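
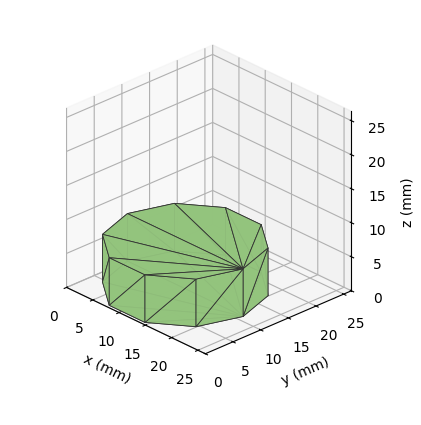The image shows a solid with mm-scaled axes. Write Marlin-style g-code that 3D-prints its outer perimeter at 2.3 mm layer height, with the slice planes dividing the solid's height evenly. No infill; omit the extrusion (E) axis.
Reading the render: the shape is a regular 10-sided prism (a cylinder approximated with 10 flat sides), circumscribed radius ≈ 11 mm, height ≈ 7 mm (dimensions read to the nearest mm from the axis ticks). For the g-code, the solid's height is divided into equal slices at the stated Δz and each level perimeter traced with G1 moves after a G0 lift.

; perimeter-only toolpath
G21 ; units = mm
G90 ; absolute positioning
G28 ; home
; layer 1
G0 Z2.3
G0 X22.0 Y11.0
G1 X19.9 Y17.5
G1 X14.4 Y21.5
G1 X7.6 Y21.5
G1 X2.1 Y17.5
G1 X0.0 Y11.0
G1 X2.1 Y4.5
G1 X7.6 Y0.5
G1 X14.4 Y0.5
G1 X19.9 Y4.5
G1 X22.0 Y11.0
; layer 2
G0 Z4.7
G0 X22.0 Y11.0
G1 X19.9 Y17.5
G1 X14.4 Y21.5
G1 X7.6 Y21.5
G1 X2.1 Y17.5
G1 X0.0 Y11.0
G1 X2.1 Y4.5
G1 X7.6 Y0.5
G1 X14.4 Y0.5
G1 X19.9 Y4.5
G1 X22.0 Y11.0
; layer 3
G0 Z7.0
G0 X22.0 Y11.0
G1 X19.9 Y17.5
G1 X14.4 Y21.5
G1 X7.6 Y21.5
G1 X2.1 Y17.5
G1 X0.0 Y11.0
G1 X2.1 Y4.5
G1 X7.6 Y0.5
G1 X14.4 Y0.5
G1 X19.9 Y4.5
G1 X22.0 Y11.0
M2 ; end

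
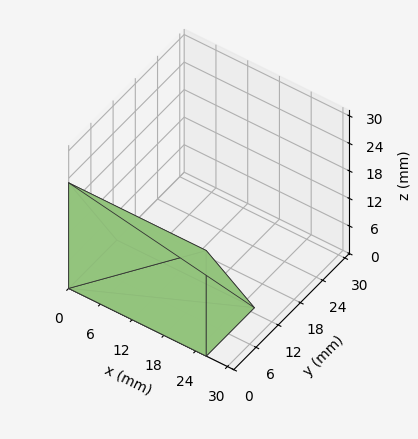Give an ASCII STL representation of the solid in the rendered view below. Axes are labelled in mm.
Reading the render: the shape is a wedge (ramp): 26 × 13 mm base, rising to 23 mm along the y=0 edge and sloping linearly to z=0 at y=13 (dimensions read to the nearest mm from the axis ticks). For the STL, each face is triangulated and given an outward normal.

solid part
  facet normal 0.0000 0.0000 -1.0000
    outer loop
      vertex 26.000 13.000 0.000
      vertex 26.000 0.000 0.000
      vertex 0.000 0.000 0.000
    endloop
  endfacet
  facet normal 0.0000 0.0000 -1.0000
    outer loop
      vertex 0.000 13.000 0.000
      vertex 26.000 13.000 0.000
      vertex 0.000 0.000 0.000
    endloop
  endfacet
  facet normal 0.0000 -1.0000 0.0000
    outer loop
      vertex 0.000 0.000 0.000
      vertex 26.000 0.000 0.000
      vertex 26.000 0.000 23.000
    endloop
  endfacet
  facet normal 0.0000 -1.0000 0.0000
    outer loop
      vertex 0.000 0.000 0.000
      vertex 26.000 0.000 23.000
      vertex 0.000 0.000 23.000
    endloop
  endfacet
  facet normal 0.0000 0.8706 0.4921
    outer loop
      vertex 0.000 0.000 23.000
      vertex 26.000 0.000 23.000
      vertex 26.000 13.000 0.000
    endloop
  endfacet
  facet normal 0.0000 0.8706 0.4921
    outer loop
      vertex 0.000 0.000 23.000
      vertex 26.000 13.000 0.000
      vertex 0.000 13.000 0.000
    endloop
  endfacet
  facet normal -1.0000 0.0000 0.0000
    outer loop
      vertex 0.000 0.000 23.000
      vertex 0.000 13.000 0.000
      vertex 0.000 0.000 0.000
    endloop
  endfacet
  facet normal 1.0000 0.0000 0.0000
    outer loop
      vertex 26.000 0.000 0.000
      vertex 26.000 13.000 0.000
      vertex 26.000 0.000 23.000
    endloop
  endfacet
endsolid part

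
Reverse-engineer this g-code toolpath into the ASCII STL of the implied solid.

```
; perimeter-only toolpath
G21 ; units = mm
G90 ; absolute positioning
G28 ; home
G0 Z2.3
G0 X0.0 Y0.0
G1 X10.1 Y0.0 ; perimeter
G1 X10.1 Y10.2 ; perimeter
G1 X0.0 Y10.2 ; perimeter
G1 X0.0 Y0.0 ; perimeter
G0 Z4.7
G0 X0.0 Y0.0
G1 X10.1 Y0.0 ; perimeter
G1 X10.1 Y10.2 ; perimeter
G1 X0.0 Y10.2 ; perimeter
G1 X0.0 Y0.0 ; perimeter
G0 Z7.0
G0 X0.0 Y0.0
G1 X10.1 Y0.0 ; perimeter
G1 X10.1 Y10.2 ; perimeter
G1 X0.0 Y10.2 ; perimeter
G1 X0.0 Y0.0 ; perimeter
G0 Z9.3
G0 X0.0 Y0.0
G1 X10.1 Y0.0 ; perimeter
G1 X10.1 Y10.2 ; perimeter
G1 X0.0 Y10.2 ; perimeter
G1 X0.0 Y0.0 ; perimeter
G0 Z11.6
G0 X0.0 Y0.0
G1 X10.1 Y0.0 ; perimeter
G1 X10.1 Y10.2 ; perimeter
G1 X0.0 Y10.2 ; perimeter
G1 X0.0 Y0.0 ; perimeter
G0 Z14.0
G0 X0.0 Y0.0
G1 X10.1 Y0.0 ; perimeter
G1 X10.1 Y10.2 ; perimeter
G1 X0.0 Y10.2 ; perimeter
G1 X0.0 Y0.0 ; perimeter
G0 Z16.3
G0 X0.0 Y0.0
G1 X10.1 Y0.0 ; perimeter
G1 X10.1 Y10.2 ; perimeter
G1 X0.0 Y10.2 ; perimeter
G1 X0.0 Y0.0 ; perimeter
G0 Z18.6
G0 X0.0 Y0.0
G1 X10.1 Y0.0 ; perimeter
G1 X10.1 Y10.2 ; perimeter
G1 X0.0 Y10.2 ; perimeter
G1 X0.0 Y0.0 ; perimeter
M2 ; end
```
solid part
  facet normal 0.0000 0.0000 -1.0000
    outer loop
      vertex 10.1 10.2 0.0
      vertex 10.1 0.0 0.0
      vertex 0.0 0.0 0.0
    endloop
  endfacet
  facet normal 0.0000 0.0000 -1.0000
    outer loop
      vertex 0.0 10.2 0.0
      vertex 10.1 10.2 0.0
      vertex 0.0 0.0 0.0
    endloop
  endfacet
  facet normal 0.0000 0.0000 1.0000
    outer loop
      vertex 0.0 0.0 18.6
      vertex 10.1 0.0 18.6
      vertex 10.1 10.2 18.6
    endloop
  endfacet
  facet normal 0.0000 0.0000 1.0000
    outer loop
      vertex 0.0 0.0 18.6
      vertex 10.1 10.2 18.6
      vertex 0.0 10.2 18.6
    endloop
  endfacet
  facet normal 0.0000 -1.0000 0.0000
    outer loop
      vertex 0.0 0.0 0.0
      vertex 10.1 0.0 0.0
      vertex 10.1 0.0 18.6
    endloop
  endfacet
  facet normal 0.0000 -1.0000 0.0000
    outer loop
      vertex 0.0 0.0 0.0
      vertex 10.1 0.0 18.6
      vertex 0.0 0.0 18.6
    endloop
  endfacet
  facet normal 0.0000 1.0000 0.0000
    outer loop
      vertex 10.1 10.2 18.6
      vertex 10.1 10.2 0.0
      vertex 0.0 10.2 0.0
    endloop
  endfacet
  facet normal 0.0000 1.0000 0.0000
    outer loop
      vertex 0.0 10.2 18.6
      vertex 10.1 10.2 18.6
      vertex 0.0 10.2 0.0
    endloop
  endfacet
  facet normal -1.0000 0.0000 0.0000
    outer loop
      vertex 0.0 10.2 18.6
      vertex 0.0 10.2 0.0
      vertex 0.0 0.0 0.0
    endloop
  endfacet
  facet normal -1.0000 0.0000 0.0000
    outer loop
      vertex 0.0 0.0 18.6
      vertex 0.0 10.2 18.6
      vertex 0.0 0.0 0.0
    endloop
  endfacet
  facet normal 1.0000 0.0000 0.0000
    outer loop
      vertex 10.1 0.0 0.0
      vertex 10.1 10.2 0.0
      vertex 10.1 10.2 18.6
    endloop
  endfacet
  facet normal 1.0000 0.0000 0.0000
    outer loop
      vertex 10.1 0.0 0.0
      vertex 10.1 10.2 18.6
      vertex 10.1 0.0 18.6
    endloop
  endfacet
endsolid part

The G0 Z moves step by Δz≈2.3 mm. Every layer's G1 loop is the same polygon, so the solid is a straight extrusion of it from z=0 to z≈18.6. Closing with flat bottom and top caps and triangulating gives 12 facets — a rectangular box, roughly 10.1 × 10.2 mm footprint and 18.6 mm tall.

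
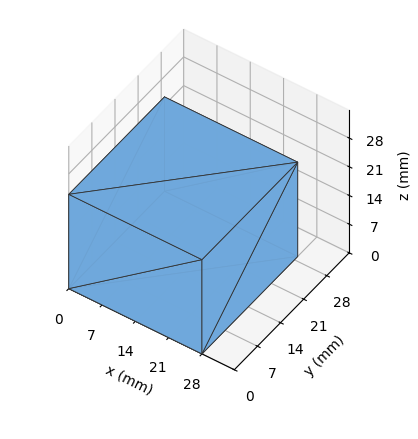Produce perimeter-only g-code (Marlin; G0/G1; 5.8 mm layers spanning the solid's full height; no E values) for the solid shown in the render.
Reading the render: the shape is a rectangular box, roughly 28 × 29 mm footprint and 23 mm tall (dimensions read to the nearest mm from the axis ticks). For the g-code, the solid's height is divided into equal slices at the stated Δz and each level perimeter traced with G1 moves after a G0 lift.

; perimeter-only toolpath
G21 ; units = mm
G90 ; absolute positioning
G28 ; home
; layer 1
G0 Z5.8
G0 X0.0 Y0.0
G1 X28.0 Y0.0
G1 X28.0 Y29.0
G1 X0.0 Y29.0
G1 X0.0 Y0.0
; layer 2
G0 Z11.5
G0 X0.0 Y0.0
G1 X28.0 Y0.0
G1 X28.0 Y29.0
G1 X0.0 Y29.0
G1 X0.0 Y0.0
; layer 3
G0 Z17.2
G0 X0.0 Y0.0
G1 X28.0 Y0.0
G1 X28.0 Y29.0
G1 X0.0 Y29.0
G1 X0.0 Y0.0
; layer 4
G0 Z23.0
G0 X0.0 Y0.0
G1 X28.0 Y0.0
G1 X28.0 Y29.0
G1 X0.0 Y29.0
G1 X0.0 Y0.0
M2 ; end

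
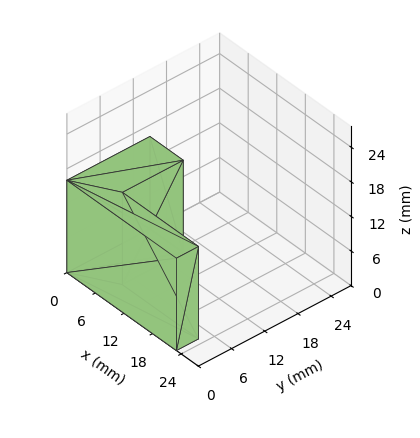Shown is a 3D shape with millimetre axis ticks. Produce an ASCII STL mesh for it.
Reading the render: the shape is an L-shaped prism: outer 23 × 15 mm, arm thicknesses ≈ 4 mm (horizontal) and 7 mm (vertical), extruded 16 mm in z (dimensions read to the nearest mm from the axis ticks). For the STL, each face is triangulated and given an outward normal.

solid part
  facet normal 0.0000 0.0000 -1.0000
    outer loop
      vertex 23.00 4.00 0.00
      vertex 23.00 0.00 0.00
      vertex 0.00 0.00 0.00
    endloop
  endfacet
  facet normal 0.0000 0.0000 -1.0000
    outer loop
      vertex 7.00 4.00 0.00
      vertex 23.00 4.00 0.00
      vertex 0.00 0.00 0.00
    endloop
  endfacet
  facet normal 0.0000 0.0000 -1.0000
    outer loop
      vertex 7.00 15.00 0.00
      vertex 7.00 4.00 0.00
      vertex 0.00 0.00 0.00
    endloop
  endfacet
  facet normal 0.0000 0.0000 -1.0000
    outer loop
      vertex 0.00 15.00 0.00
      vertex 7.00 15.00 0.00
      vertex 0.00 0.00 0.00
    endloop
  endfacet
  facet normal 0.0000 0.0000 1.0000
    outer loop
      vertex 0.00 0.00 16.00
      vertex 23.00 0.00 16.00
      vertex 23.00 4.00 16.00
    endloop
  endfacet
  facet normal 0.0000 0.0000 1.0000
    outer loop
      vertex 0.00 0.00 16.00
      vertex 23.00 4.00 16.00
      vertex 7.00 4.00 16.00
    endloop
  endfacet
  facet normal 0.0000 0.0000 1.0000
    outer loop
      vertex 0.00 0.00 16.00
      vertex 7.00 4.00 16.00
      vertex 7.00 15.00 16.00
    endloop
  endfacet
  facet normal 0.0000 0.0000 1.0000
    outer loop
      vertex 0.00 0.00 16.00
      vertex 7.00 15.00 16.00
      vertex 0.00 15.00 16.00
    endloop
  endfacet
  facet normal 0.0000 -1.0000 0.0000
    outer loop
      vertex 0.00 0.00 0.00
      vertex 23.00 0.00 0.00
      vertex 23.00 0.00 16.00
    endloop
  endfacet
  facet normal 0.0000 -1.0000 0.0000
    outer loop
      vertex 0.00 0.00 0.00
      vertex 23.00 0.00 16.00
      vertex 0.00 0.00 16.00
    endloop
  endfacet
  facet normal 1.0000 0.0000 0.0000
    outer loop
      vertex 23.00 0.00 0.00
      vertex 23.00 4.00 0.00
      vertex 23.00 4.00 16.00
    endloop
  endfacet
  facet normal 1.0000 0.0000 0.0000
    outer loop
      vertex 23.00 0.00 0.00
      vertex 23.00 4.00 16.00
      vertex 23.00 0.00 16.00
    endloop
  endfacet
  facet normal 0.0000 1.0000 0.0000
    outer loop
      vertex 23.00 4.00 0.00
      vertex 7.00 4.00 0.00
      vertex 7.00 4.00 16.00
    endloop
  endfacet
  facet normal 0.0000 1.0000 0.0000
    outer loop
      vertex 23.00 4.00 0.00
      vertex 7.00 4.00 16.00
      vertex 23.00 4.00 16.00
    endloop
  endfacet
  facet normal 1.0000 0.0000 0.0000
    outer loop
      vertex 7.00 4.00 0.00
      vertex 7.00 15.00 0.00
      vertex 7.00 15.00 16.00
    endloop
  endfacet
  facet normal 1.0000 0.0000 0.0000
    outer loop
      vertex 7.00 4.00 0.00
      vertex 7.00 15.00 16.00
      vertex 7.00 4.00 16.00
    endloop
  endfacet
  facet normal 0.0000 1.0000 0.0000
    outer loop
      vertex 7.00 15.00 0.00
      vertex 0.00 15.00 0.00
      vertex 0.00 15.00 16.00
    endloop
  endfacet
  facet normal 0.0000 1.0000 0.0000
    outer loop
      vertex 7.00 15.00 0.00
      vertex 0.00 15.00 16.00
      vertex 7.00 15.00 16.00
    endloop
  endfacet
  facet normal -1.0000 0.0000 0.0000
    outer loop
      vertex 0.00 15.00 0.00
      vertex 0.00 0.00 0.00
      vertex 0.00 0.00 16.00
    endloop
  endfacet
  facet normal -1.0000 0.0000 0.0000
    outer loop
      vertex 0.00 15.00 0.00
      vertex 0.00 0.00 16.00
      vertex 0.00 15.00 16.00
    endloop
  endfacet
endsolid part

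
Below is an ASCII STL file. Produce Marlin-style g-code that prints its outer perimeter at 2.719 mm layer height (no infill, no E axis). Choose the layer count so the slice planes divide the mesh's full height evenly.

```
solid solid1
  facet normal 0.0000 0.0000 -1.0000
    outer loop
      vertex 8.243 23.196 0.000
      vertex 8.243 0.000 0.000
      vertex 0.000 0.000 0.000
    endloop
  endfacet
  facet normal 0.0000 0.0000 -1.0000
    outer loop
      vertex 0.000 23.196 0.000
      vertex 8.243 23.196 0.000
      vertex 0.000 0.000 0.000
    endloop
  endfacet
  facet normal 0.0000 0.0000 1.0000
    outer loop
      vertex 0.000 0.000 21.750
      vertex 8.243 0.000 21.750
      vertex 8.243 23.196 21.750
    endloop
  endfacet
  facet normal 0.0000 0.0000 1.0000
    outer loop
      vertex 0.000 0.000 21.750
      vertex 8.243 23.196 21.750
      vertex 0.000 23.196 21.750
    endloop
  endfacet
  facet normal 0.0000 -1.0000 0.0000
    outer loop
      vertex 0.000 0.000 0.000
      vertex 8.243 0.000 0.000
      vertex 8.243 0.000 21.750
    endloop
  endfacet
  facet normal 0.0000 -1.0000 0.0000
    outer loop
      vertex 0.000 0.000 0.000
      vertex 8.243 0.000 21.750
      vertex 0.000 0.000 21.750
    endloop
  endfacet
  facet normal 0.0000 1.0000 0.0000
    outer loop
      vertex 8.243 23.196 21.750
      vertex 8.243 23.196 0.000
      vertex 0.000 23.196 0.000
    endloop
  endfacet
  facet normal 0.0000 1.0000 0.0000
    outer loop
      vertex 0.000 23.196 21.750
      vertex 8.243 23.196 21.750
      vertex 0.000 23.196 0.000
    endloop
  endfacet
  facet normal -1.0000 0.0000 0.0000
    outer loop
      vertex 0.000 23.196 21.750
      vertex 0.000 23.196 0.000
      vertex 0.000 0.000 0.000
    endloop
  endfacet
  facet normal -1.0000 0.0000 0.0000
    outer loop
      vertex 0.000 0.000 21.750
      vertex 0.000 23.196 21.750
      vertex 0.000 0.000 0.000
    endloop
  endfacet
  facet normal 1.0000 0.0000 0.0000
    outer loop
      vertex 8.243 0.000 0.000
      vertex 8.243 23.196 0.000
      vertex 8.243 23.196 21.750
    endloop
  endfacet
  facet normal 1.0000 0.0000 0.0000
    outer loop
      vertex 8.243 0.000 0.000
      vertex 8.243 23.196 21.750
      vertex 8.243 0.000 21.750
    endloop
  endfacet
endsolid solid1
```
; perimeter-only toolpath
G21 ; units = mm
G90 ; absolute positioning
G28 ; home
; layer 1
G0 Z2.719
G0 X0.000 Y0.000
G1 X8.243 Y0.000
G1 X8.243 Y23.196
G1 X0.000 Y23.196
G1 X0.000 Y0.000
; layer 2
G0 Z5.438
G0 X0.000 Y0.000
G1 X8.243 Y0.000
G1 X8.243 Y23.196
G1 X0.000 Y23.196
G1 X0.000 Y0.000
; layer 3
G0 Z8.156
G0 X0.000 Y0.000
G1 X8.243 Y0.000
G1 X8.243 Y23.196
G1 X0.000 Y23.196
G1 X0.000 Y0.000
; layer 4
G0 Z10.875
G0 X0.000 Y0.000
G1 X8.243 Y0.000
G1 X8.243 Y23.196
G1 X0.000 Y23.196
G1 X0.000 Y0.000
; layer 5
G0 Z13.594
G0 X0.000 Y0.000
G1 X8.243 Y0.000
G1 X8.243 Y23.196
G1 X0.000 Y23.196
G1 X0.000 Y0.000
; layer 6
G0 Z16.312
G0 X0.000 Y0.000
G1 X8.243 Y0.000
G1 X8.243 Y23.196
G1 X0.000 Y23.196
G1 X0.000 Y0.000
; layer 7
G0 Z19.031
G0 X0.000 Y0.000
G1 X8.243 Y0.000
G1 X8.243 Y23.196
G1 X0.000 Y23.196
G1 X0.000 Y0.000
; layer 8
G0 Z21.750
G0 X0.000 Y0.000
G1 X8.243 Y0.000
G1 X8.243 Y23.196
G1 X0.000 Y23.196
G1 X0.000 Y0.000
M2 ; end

The solid is a rectangular box, roughly 8.24 × 23.2 mm footprint and 21.8 mm tall. Slicing at Δz = 2.719 mm — 8 equal slices spanning the solid's height, so layer i sits at z = i·h/8 — gives 8 non-empty perimeters. Each is a 4-segment closed polygon; G0 lifts to the layer z and rapids to the start vertex, then G1 traces the edges.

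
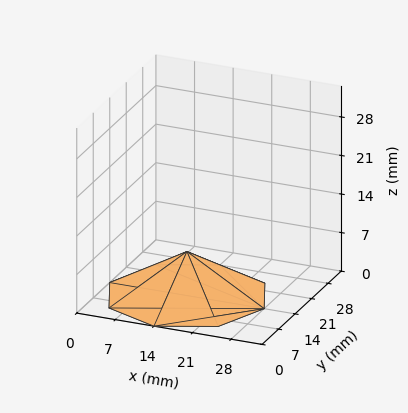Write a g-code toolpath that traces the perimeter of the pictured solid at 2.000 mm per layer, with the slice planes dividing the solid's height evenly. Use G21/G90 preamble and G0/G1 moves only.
Reading the render: the shape is a regular 8-sided pyramid, base circumscribed radius ≈ 14 mm, apex at z ≈ 8 mm (dimensions read to the nearest mm from the axis ticks). For the g-code, the solid's height is divided into equal slices at the stated Δz and each level perimeter traced with G1 moves after a G0 lift.

; perimeter-only toolpath
G21 ; units = mm
G90 ; absolute positioning
G28 ; home
; layer 1
G0 Z2.000
G0 X24.500 Y14.000
G1 X21.424 Y21.424
G1 X14.000 Y24.500
G1 X6.576 Y21.424
G1 X3.500 Y14.000
G1 X6.576 Y6.576
G1 X14.000 Y3.500
G1 X21.424 Y6.576
G1 X24.500 Y14.000
; layer 2
G0 Z4.000
G0 X21.000 Y14.000
G1 X18.950 Y18.950
G1 X14.000 Y21.000
G1 X9.050 Y18.950
G1 X7.000 Y14.000
G1 X9.050 Y9.050
G1 X14.000 Y7.000
G1 X18.950 Y9.050
G1 X21.000 Y14.000
; layer 3
G0 Z6.000
G0 X17.500 Y14.000
G1 X16.475 Y16.475
G1 X14.000 Y17.500
G1 X11.525 Y16.475
G1 X10.500 Y14.000
G1 X11.525 Y11.525
G1 X14.000 Y10.500
G1 X16.475 Y11.525
G1 X17.500 Y14.000
M2 ; end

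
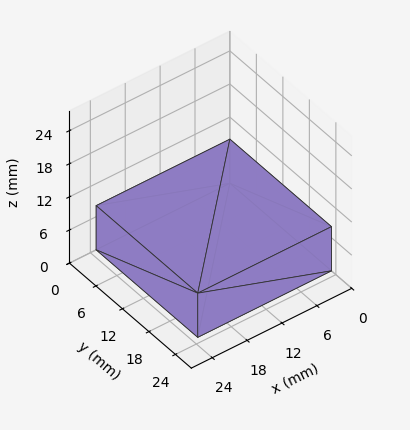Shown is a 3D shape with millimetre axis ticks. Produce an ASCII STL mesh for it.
Reading the render: the shape is a rectangular box, roughly 23 × 23 mm footprint and 8 mm tall (dimensions read to the nearest mm from the axis ticks). For the STL, each face is triangulated and given an outward normal.

solid part
  facet normal 0.0000 0.0000 -1.0000
    outer loop
      vertex 23.00 23.00 0.00
      vertex 23.00 0.00 0.00
      vertex 0.00 0.00 0.00
    endloop
  endfacet
  facet normal 0.0000 0.0000 -1.0000
    outer loop
      vertex 0.00 23.00 0.00
      vertex 23.00 23.00 0.00
      vertex 0.00 0.00 0.00
    endloop
  endfacet
  facet normal 0.0000 0.0000 1.0000
    outer loop
      vertex 0.00 0.00 8.00
      vertex 23.00 0.00 8.00
      vertex 23.00 23.00 8.00
    endloop
  endfacet
  facet normal 0.0000 0.0000 1.0000
    outer loop
      vertex 0.00 0.00 8.00
      vertex 23.00 23.00 8.00
      vertex 0.00 23.00 8.00
    endloop
  endfacet
  facet normal 0.0000 -1.0000 0.0000
    outer loop
      vertex 0.00 0.00 0.00
      vertex 23.00 0.00 0.00
      vertex 23.00 0.00 8.00
    endloop
  endfacet
  facet normal 0.0000 -1.0000 0.0000
    outer loop
      vertex 0.00 0.00 0.00
      vertex 23.00 0.00 8.00
      vertex 0.00 0.00 8.00
    endloop
  endfacet
  facet normal 0.0000 1.0000 0.0000
    outer loop
      vertex 23.00 23.00 8.00
      vertex 23.00 23.00 0.00
      vertex 0.00 23.00 0.00
    endloop
  endfacet
  facet normal 0.0000 1.0000 0.0000
    outer loop
      vertex 0.00 23.00 8.00
      vertex 23.00 23.00 8.00
      vertex 0.00 23.00 0.00
    endloop
  endfacet
  facet normal -1.0000 0.0000 0.0000
    outer loop
      vertex 0.00 23.00 8.00
      vertex 0.00 23.00 0.00
      vertex 0.00 0.00 0.00
    endloop
  endfacet
  facet normal -1.0000 0.0000 0.0000
    outer loop
      vertex 0.00 0.00 8.00
      vertex 0.00 23.00 8.00
      vertex 0.00 0.00 0.00
    endloop
  endfacet
  facet normal 1.0000 0.0000 0.0000
    outer loop
      vertex 23.00 0.00 0.00
      vertex 23.00 23.00 0.00
      vertex 23.00 23.00 8.00
    endloop
  endfacet
  facet normal 1.0000 0.0000 0.0000
    outer loop
      vertex 23.00 0.00 0.00
      vertex 23.00 23.00 8.00
      vertex 23.00 0.00 8.00
    endloop
  endfacet
endsolid part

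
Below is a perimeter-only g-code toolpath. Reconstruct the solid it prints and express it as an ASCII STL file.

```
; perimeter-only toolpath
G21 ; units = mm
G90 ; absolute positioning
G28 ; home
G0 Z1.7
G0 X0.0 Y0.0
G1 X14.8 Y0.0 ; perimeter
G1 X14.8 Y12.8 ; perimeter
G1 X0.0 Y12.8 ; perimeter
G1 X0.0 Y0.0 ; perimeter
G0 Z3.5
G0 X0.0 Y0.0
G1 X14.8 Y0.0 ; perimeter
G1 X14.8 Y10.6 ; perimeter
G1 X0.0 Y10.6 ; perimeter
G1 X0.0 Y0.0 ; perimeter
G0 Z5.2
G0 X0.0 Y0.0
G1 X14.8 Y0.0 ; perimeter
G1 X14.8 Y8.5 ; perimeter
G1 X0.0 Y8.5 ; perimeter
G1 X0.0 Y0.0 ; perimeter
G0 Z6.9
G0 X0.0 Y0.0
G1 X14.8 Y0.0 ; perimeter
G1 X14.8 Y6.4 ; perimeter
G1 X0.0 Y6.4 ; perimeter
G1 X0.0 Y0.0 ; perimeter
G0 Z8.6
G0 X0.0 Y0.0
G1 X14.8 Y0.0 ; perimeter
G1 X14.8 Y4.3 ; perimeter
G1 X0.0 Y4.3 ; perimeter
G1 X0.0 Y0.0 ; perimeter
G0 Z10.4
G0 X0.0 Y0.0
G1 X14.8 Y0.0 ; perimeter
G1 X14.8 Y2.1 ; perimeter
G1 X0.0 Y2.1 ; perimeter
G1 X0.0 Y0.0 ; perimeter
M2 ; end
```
solid part
  facet normal 0.0000 0.0000 -1.0000
    outer loop
      vertex 14.8 14.9 0.0
      vertex 14.8 0.0 0.0
      vertex 0.0 0.0 0.0
    endloop
  endfacet
  facet normal 0.0000 0.0000 -1.0000
    outer loop
      vertex 0.0 14.9 0.0
      vertex 14.8 14.9 0.0
      vertex 0.0 0.0 0.0
    endloop
  endfacet
  facet normal 0.0000 -1.0000 0.0000
    outer loop
      vertex 0.0 0.0 0.0
      vertex 14.8 0.0 0.0
      vertex 14.8 0.0 12.1
    endloop
  endfacet
  facet normal 0.0000 -1.0000 0.0000
    outer loop
      vertex 0.0 0.0 0.0
      vertex 14.8 0.0 12.1
      vertex 0.0 0.0 12.1
    endloop
  endfacet
  facet normal 0.0000 0.6304 0.7763
    outer loop
      vertex 0.0 0.0 12.1
      vertex 14.8 0.0 12.1
      vertex 14.8 14.9 0.0
    endloop
  endfacet
  facet normal 0.0000 0.6304 0.7763
    outer loop
      vertex 0.0 0.0 12.1
      vertex 14.8 14.9 0.0
      vertex 0.0 14.9 0.0
    endloop
  endfacet
  facet normal -1.0000 0.0000 0.0000
    outer loop
      vertex 0.0 0.0 12.1
      vertex 0.0 14.9 0.0
      vertex 0.0 0.0 0.0
    endloop
  endfacet
  facet normal 1.0000 0.0000 0.0000
    outer loop
      vertex 14.8 0.0 0.0
      vertex 14.8 14.9 0.0
      vertex 14.8 0.0 12.1
    endloop
  endfacet
endsolid part

The G0 Z moves step by Δz≈1.7 mm. The G1 loops shrink linearly with z, so the solid tapers from its base footprint up to z≈12.1. Closing with a flat bottom cap and the tapered top and triangulating gives 8 facets — a wedge (ramp): 14.8 × 14.9 mm base, rising to 12.1 mm along the y=0 edge and sloping linearly to z=0 at y=14.9.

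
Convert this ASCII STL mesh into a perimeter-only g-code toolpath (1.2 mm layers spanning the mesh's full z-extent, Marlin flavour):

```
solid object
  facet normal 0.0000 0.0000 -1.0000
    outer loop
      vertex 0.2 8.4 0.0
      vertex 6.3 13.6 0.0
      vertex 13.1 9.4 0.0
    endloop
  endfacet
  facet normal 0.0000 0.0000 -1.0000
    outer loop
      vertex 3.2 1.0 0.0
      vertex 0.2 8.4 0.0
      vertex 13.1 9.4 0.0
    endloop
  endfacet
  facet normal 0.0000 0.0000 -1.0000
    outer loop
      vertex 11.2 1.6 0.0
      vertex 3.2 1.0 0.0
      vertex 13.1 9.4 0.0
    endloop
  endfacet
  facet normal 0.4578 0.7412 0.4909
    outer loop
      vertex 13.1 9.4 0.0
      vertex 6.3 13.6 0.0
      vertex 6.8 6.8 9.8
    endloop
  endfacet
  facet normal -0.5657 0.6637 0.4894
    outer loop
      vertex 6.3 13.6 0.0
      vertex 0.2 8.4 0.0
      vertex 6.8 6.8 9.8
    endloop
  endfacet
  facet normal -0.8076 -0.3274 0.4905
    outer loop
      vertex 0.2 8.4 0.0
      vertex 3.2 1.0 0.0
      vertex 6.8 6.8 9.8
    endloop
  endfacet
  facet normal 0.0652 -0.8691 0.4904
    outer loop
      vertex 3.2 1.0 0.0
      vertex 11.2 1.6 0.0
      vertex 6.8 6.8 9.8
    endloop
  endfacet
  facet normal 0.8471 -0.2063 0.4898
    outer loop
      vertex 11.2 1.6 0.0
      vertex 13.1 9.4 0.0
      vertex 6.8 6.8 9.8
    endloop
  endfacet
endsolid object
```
; perimeter-only toolpath
G21 ; units = mm
G90 ; absolute positioning
G28 ; home
; layer 1
G0 Z1.2
G0 X12.3 Y9.1
G1 X6.4 Y12.8
G1 X1.0 Y8.2
G1 X3.7 Y1.7
G1 X10.6 Y2.2
G1 X12.3 Y9.1
; layer 2
G0 Z2.5
G0 X11.5 Y8.8
G1 X6.4 Y11.9
G1 X1.9 Y8.0
G1 X4.1 Y2.5
G1 X10.1 Y2.9
G1 X11.5 Y8.8
; layer 3
G0 Z3.7
G0 X10.7 Y8.4
G1 X6.5 Y11.1
G1 X2.7 Y7.8
G1 X4.5 Y3.2
G1 X9.6 Y3.5
G1 X10.7 Y8.4
; layer 4
G0 Z4.9
G0 X9.9 Y8.1
G1 X6.5 Y10.2
G1 X3.5 Y7.6
G1 X5.0 Y3.9
G1 X9.0 Y4.2
G1 X9.9 Y8.1
; layer 5
G0 Z6.1
G0 X9.2 Y7.8
G1 X6.6 Y9.3
G1 X4.3 Y7.4
G1 X5.5 Y4.6
G1 X8.4 Y4.8
G1 X9.2 Y7.8
; layer 6
G0 Z7.4
G0 X8.4 Y7.4
G1 X6.7 Y8.5
G1 X5.1 Y7.2
G1 X5.9 Y5.3
G1 X7.9 Y5.5
G1 X8.4 Y7.4
; layer 7
G0 Z8.6
G0 X7.6 Y7.1
G1 X6.7 Y7.7
G1 X6.0 Y7.0
G1 X6.4 Y6.1
G1 X7.3 Y6.2
G1 X7.6 Y7.1
M2 ; end

The solid is a regular 5-sided pyramid, base circumscribed radius ≈ 6.8 mm, apex at z ≈ 9.8 mm. Slicing at Δz = 1.2 mm — 8 equal slices spanning the solid's height, so layer i sits at z = i·h/8 — gives 7 non-empty perimeters. Each is a 5-segment closed polygon; G0 lifts to the layer z and rapids to the start vertex, then G1 traces the edges. The cross-section shrinks linearly with z (the slice at the apex is degenerate and omitted).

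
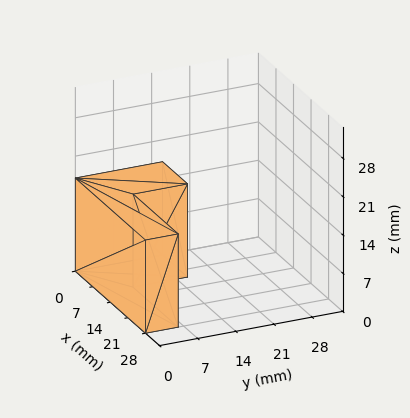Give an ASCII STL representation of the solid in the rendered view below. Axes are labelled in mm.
Reading the render: the shape is an L-shaped prism: outer 28 × 16 mm, arm thicknesses ≈ 6 mm (horizontal) and 10 mm (vertical), extruded 17 mm in z (dimensions read to the nearest mm from the axis ticks). For the STL, each face is triangulated and given an outward normal.

solid part
  facet normal 0.0000 0.0000 -1.0000
    outer loop
      vertex 28.0 6.0 0.0
      vertex 28.0 0.0 0.0
      vertex 0.0 0.0 0.0
    endloop
  endfacet
  facet normal 0.0000 0.0000 -1.0000
    outer loop
      vertex 10.0 6.0 0.0
      vertex 28.0 6.0 0.0
      vertex 0.0 0.0 0.0
    endloop
  endfacet
  facet normal 0.0000 0.0000 -1.0000
    outer loop
      vertex 10.0 16.0 0.0
      vertex 10.0 6.0 0.0
      vertex 0.0 0.0 0.0
    endloop
  endfacet
  facet normal 0.0000 0.0000 -1.0000
    outer loop
      vertex 0.0 16.0 0.0
      vertex 10.0 16.0 0.0
      vertex 0.0 0.0 0.0
    endloop
  endfacet
  facet normal 0.0000 0.0000 1.0000
    outer loop
      vertex 0.0 0.0 17.0
      vertex 28.0 0.0 17.0
      vertex 28.0 6.0 17.0
    endloop
  endfacet
  facet normal 0.0000 0.0000 1.0000
    outer loop
      vertex 0.0 0.0 17.0
      vertex 28.0 6.0 17.0
      vertex 10.0 6.0 17.0
    endloop
  endfacet
  facet normal 0.0000 0.0000 1.0000
    outer loop
      vertex 0.0 0.0 17.0
      vertex 10.0 6.0 17.0
      vertex 10.0 16.0 17.0
    endloop
  endfacet
  facet normal 0.0000 0.0000 1.0000
    outer loop
      vertex 0.0 0.0 17.0
      vertex 10.0 16.0 17.0
      vertex 0.0 16.0 17.0
    endloop
  endfacet
  facet normal 0.0000 -1.0000 0.0000
    outer loop
      vertex 0.0 0.0 0.0
      vertex 28.0 0.0 0.0
      vertex 28.0 0.0 17.0
    endloop
  endfacet
  facet normal 0.0000 -1.0000 0.0000
    outer loop
      vertex 0.0 0.0 0.0
      vertex 28.0 0.0 17.0
      vertex 0.0 0.0 17.0
    endloop
  endfacet
  facet normal 1.0000 0.0000 0.0000
    outer loop
      vertex 28.0 0.0 0.0
      vertex 28.0 6.0 0.0
      vertex 28.0 6.0 17.0
    endloop
  endfacet
  facet normal 1.0000 0.0000 0.0000
    outer loop
      vertex 28.0 0.0 0.0
      vertex 28.0 6.0 17.0
      vertex 28.0 0.0 17.0
    endloop
  endfacet
  facet normal 0.0000 1.0000 0.0000
    outer loop
      vertex 28.0 6.0 0.0
      vertex 10.0 6.0 0.0
      vertex 10.0 6.0 17.0
    endloop
  endfacet
  facet normal 0.0000 1.0000 0.0000
    outer loop
      vertex 28.0 6.0 0.0
      vertex 10.0 6.0 17.0
      vertex 28.0 6.0 17.0
    endloop
  endfacet
  facet normal 1.0000 0.0000 0.0000
    outer loop
      vertex 10.0 6.0 0.0
      vertex 10.0 16.0 0.0
      vertex 10.0 16.0 17.0
    endloop
  endfacet
  facet normal 1.0000 0.0000 0.0000
    outer loop
      vertex 10.0 6.0 0.0
      vertex 10.0 16.0 17.0
      vertex 10.0 6.0 17.0
    endloop
  endfacet
  facet normal 0.0000 1.0000 0.0000
    outer loop
      vertex 10.0 16.0 0.0
      vertex 0.0 16.0 0.0
      vertex 0.0 16.0 17.0
    endloop
  endfacet
  facet normal 0.0000 1.0000 0.0000
    outer loop
      vertex 10.0 16.0 0.0
      vertex 0.0 16.0 17.0
      vertex 10.0 16.0 17.0
    endloop
  endfacet
  facet normal -1.0000 0.0000 0.0000
    outer loop
      vertex 0.0 16.0 0.0
      vertex 0.0 0.0 0.0
      vertex 0.0 0.0 17.0
    endloop
  endfacet
  facet normal -1.0000 0.0000 0.0000
    outer loop
      vertex 0.0 16.0 0.0
      vertex 0.0 0.0 17.0
      vertex 0.0 16.0 17.0
    endloop
  endfacet
endsolid part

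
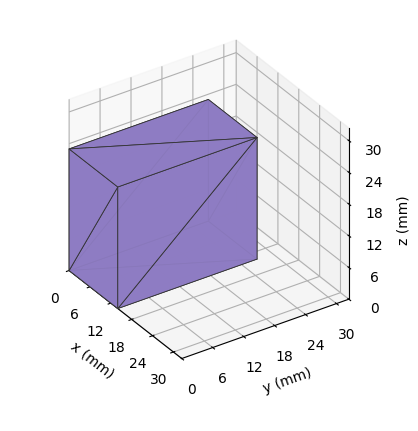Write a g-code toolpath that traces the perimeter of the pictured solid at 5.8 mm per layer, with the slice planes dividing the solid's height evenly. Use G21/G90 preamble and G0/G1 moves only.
Reading the render: the shape is a rectangular box, roughly 14 × 27 mm footprint and 23 mm tall (dimensions read to the nearest mm from the axis ticks). For the g-code, the solid's height is divided into equal slices at the stated Δz and each level perimeter traced with G1 moves after a G0 lift.

; perimeter-only toolpath
G21 ; units = mm
G90 ; absolute positioning
G28 ; home
; layer 1
G0 Z5.8
G0 X0.0 Y0.0
G1 X14.0 Y0.0
G1 X14.0 Y27.0
G1 X0.0 Y27.0
G1 X0.0 Y0.0
; layer 2
G0 Z11.5
G0 X0.0 Y0.0
G1 X14.0 Y0.0
G1 X14.0 Y27.0
G1 X0.0 Y27.0
G1 X0.0 Y0.0
; layer 3
G0 Z17.2
G0 X0.0 Y0.0
G1 X14.0 Y0.0
G1 X14.0 Y27.0
G1 X0.0 Y27.0
G1 X0.0 Y0.0
; layer 4
G0 Z23.0
G0 X0.0 Y0.0
G1 X14.0 Y0.0
G1 X14.0 Y27.0
G1 X0.0 Y27.0
G1 X0.0 Y0.0
M2 ; end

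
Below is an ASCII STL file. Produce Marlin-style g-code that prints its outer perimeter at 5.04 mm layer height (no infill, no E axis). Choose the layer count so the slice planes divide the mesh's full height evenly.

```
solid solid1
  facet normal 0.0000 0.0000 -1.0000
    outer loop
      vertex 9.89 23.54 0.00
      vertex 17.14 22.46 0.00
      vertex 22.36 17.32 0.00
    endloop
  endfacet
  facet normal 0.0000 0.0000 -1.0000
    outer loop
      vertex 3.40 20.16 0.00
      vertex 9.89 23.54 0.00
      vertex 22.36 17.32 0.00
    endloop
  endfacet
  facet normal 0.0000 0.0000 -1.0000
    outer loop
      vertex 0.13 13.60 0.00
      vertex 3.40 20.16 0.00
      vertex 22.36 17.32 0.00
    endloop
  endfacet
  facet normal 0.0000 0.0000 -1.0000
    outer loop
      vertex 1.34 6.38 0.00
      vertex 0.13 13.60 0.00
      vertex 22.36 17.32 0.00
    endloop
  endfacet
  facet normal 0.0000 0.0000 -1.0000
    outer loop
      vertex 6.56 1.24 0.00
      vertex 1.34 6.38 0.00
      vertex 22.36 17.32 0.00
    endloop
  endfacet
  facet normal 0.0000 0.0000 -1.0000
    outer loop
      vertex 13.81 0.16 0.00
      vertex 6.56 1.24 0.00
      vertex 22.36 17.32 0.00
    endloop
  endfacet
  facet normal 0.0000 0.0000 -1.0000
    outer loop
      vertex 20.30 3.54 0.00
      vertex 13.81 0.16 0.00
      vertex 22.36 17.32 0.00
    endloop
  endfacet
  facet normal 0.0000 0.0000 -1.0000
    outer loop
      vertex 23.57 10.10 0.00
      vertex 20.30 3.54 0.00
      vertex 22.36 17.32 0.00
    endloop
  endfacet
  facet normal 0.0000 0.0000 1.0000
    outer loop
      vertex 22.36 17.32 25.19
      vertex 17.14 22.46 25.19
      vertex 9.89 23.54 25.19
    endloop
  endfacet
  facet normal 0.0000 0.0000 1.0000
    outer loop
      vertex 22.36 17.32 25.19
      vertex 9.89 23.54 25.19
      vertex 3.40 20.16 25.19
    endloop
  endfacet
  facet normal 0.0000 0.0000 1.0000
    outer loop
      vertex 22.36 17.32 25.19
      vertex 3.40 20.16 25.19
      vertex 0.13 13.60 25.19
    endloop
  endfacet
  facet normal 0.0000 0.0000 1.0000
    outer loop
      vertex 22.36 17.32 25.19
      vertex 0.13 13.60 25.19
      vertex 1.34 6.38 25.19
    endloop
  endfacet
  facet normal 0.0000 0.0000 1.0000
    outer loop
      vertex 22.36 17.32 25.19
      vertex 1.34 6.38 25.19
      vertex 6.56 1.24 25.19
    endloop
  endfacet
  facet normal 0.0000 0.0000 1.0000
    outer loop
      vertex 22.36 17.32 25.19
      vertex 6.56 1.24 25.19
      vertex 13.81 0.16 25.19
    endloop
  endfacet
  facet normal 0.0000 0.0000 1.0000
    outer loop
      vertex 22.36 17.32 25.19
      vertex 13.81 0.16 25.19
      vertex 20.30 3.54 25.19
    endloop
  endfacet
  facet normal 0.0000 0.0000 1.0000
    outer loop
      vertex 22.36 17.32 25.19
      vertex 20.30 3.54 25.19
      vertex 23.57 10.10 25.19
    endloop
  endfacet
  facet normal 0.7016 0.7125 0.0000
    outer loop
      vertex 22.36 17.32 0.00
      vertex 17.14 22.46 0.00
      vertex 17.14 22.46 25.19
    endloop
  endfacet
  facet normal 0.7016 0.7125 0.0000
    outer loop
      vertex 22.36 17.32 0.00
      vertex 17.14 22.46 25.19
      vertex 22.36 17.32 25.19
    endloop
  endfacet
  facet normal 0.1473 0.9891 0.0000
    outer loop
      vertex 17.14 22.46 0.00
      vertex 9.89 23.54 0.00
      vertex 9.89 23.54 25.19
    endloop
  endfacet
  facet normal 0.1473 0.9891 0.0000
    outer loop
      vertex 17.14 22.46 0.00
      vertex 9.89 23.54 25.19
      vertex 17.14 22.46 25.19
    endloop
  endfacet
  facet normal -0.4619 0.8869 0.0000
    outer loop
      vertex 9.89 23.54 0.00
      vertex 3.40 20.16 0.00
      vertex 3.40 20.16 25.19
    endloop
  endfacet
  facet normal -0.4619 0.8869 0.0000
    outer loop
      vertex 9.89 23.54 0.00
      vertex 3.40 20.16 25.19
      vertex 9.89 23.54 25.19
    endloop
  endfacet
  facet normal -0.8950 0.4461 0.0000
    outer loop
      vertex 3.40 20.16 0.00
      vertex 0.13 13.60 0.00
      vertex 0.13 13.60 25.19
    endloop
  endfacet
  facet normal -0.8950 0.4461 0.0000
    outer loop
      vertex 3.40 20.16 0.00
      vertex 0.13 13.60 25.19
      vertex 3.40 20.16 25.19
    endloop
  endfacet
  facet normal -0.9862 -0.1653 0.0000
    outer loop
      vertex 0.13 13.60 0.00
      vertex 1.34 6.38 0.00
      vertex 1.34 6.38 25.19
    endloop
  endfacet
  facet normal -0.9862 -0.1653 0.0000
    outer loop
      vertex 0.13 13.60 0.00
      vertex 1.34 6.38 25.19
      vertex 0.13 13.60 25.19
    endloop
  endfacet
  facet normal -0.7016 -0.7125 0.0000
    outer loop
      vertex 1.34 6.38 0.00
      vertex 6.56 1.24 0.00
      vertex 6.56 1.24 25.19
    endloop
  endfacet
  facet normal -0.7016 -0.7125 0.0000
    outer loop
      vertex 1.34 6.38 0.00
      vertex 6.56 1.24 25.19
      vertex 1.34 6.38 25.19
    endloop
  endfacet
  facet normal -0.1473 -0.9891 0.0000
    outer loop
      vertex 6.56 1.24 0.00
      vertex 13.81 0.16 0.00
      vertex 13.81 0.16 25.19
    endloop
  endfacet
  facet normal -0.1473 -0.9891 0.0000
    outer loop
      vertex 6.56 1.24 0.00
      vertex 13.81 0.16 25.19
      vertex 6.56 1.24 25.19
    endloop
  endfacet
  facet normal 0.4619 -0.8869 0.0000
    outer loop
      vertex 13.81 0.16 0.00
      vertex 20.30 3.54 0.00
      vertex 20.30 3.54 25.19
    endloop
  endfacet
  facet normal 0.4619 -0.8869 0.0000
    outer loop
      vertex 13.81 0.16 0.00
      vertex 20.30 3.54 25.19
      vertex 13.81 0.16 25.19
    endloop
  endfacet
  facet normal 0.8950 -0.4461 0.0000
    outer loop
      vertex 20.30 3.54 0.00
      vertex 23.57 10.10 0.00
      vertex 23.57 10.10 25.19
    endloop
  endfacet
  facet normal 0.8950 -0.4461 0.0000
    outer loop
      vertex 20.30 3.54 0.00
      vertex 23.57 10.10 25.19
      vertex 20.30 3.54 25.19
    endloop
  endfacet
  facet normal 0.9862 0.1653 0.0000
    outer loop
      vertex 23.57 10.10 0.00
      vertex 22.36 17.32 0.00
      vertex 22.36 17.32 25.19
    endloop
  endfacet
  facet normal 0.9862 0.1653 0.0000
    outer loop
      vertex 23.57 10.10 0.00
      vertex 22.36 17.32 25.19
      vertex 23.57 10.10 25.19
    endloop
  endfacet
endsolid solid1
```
; perimeter-only toolpath
G21 ; units = mm
G90 ; absolute positioning
G28 ; home
; layer 1
G0 Z5.04
G0 X22.36 Y17.32
G1 X17.14 Y22.46
G1 X9.89 Y23.54
G1 X3.40 Y20.16
G1 X0.13 Y13.60
G1 X1.34 Y6.38
G1 X6.56 Y1.24
G1 X13.81 Y0.16
G1 X20.30 Y3.54
G1 X23.57 Y10.10
G1 X22.36 Y17.32
; layer 2
G0 Z10.08
G0 X22.36 Y17.32
G1 X17.14 Y22.46
G1 X9.89 Y23.54
G1 X3.40 Y20.16
G1 X0.13 Y13.60
G1 X1.34 Y6.38
G1 X6.56 Y1.24
G1 X13.81 Y0.16
G1 X20.30 Y3.54
G1 X23.57 Y10.10
G1 X22.36 Y17.32
; layer 3
G0 Z15.11
G0 X22.36 Y17.32
G1 X17.14 Y22.46
G1 X9.89 Y23.54
G1 X3.40 Y20.16
G1 X0.13 Y13.60
G1 X1.34 Y6.38
G1 X6.56 Y1.24
G1 X13.81 Y0.16
G1 X20.30 Y3.54
G1 X23.57 Y10.10
G1 X22.36 Y17.32
; layer 4
G0 Z20.15
G0 X22.36 Y17.32
G1 X17.14 Y22.46
G1 X9.89 Y23.54
G1 X3.40 Y20.16
G1 X0.13 Y13.60
G1 X1.34 Y6.38
G1 X6.56 Y1.24
G1 X13.81 Y0.16
G1 X20.30 Y3.54
G1 X23.57 Y10.10
G1 X22.36 Y17.32
; layer 5
G0 Z25.19
G0 X22.36 Y17.32
G1 X17.14 Y22.46
G1 X9.89 Y23.54
G1 X3.40 Y20.16
G1 X0.13 Y13.60
G1 X1.34 Y6.38
G1 X6.56 Y1.24
G1 X13.81 Y0.16
G1 X20.30 Y3.54
G1 X23.57 Y10.10
G1 X22.36 Y17.32
M2 ; end

The solid is a regular 10-sided prism (a cylinder approximated with 10 flat sides), circumscribed radius ≈ 11.8 mm, height ≈ 25.2 mm. Slicing at Δz = 5.04 mm — 5 equal slices spanning the solid's height, so layer i sits at z = i·h/5 — gives 5 non-empty perimeters. Each is a 10-segment closed polygon; G0 lifts to the layer z and rapids to the start vertex, then G1 traces the edges.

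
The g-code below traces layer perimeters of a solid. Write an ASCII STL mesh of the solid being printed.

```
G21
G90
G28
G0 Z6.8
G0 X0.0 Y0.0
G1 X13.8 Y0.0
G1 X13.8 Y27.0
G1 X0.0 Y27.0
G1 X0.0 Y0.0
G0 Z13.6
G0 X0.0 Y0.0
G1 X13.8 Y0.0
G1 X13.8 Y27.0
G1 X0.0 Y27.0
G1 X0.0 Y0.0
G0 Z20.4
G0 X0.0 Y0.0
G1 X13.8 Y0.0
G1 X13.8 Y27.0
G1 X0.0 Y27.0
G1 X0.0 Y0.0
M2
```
solid part
  facet normal 0.0000 0.0000 -1.0000
    outer loop
      vertex 13.8 27.0 0.0
      vertex 13.8 0.0 0.0
      vertex 0.0 0.0 0.0
    endloop
  endfacet
  facet normal 0.0000 0.0000 -1.0000
    outer loop
      vertex 0.0 27.0 0.0
      vertex 13.8 27.0 0.0
      vertex 0.0 0.0 0.0
    endloop
  endfacet
  facet normal 0.0000 0.0000 1.0000
    outer loop
      vertex 0.0 0.0 20.4
      vertex 13.8 0.0 20.4
      vertex 13.8 27.0 20.4
    endloop
  endfacet
  facet normal 0.0000 0.0000 1.0000
    outer loop
      vertex 0.0 0.0 20.4
      vertex 13.8 27.0 20.4
      vertex 0.0 27.0 20.4
    endloop
  endfacet
  facet normal 0.0000 -1.0000 0.0000
    outer loop
      vertex 0.0 0.0 0.0
      vertex 13.8 0.0 0.0
      vertex 13.8 0.0 20.4
    endloop
  endfacet
  facet normal 0.0000 -1.0000 0.0000
    outer loop
      vertex 0.0 0.0 0.0
      vertex 13.8 0.0 20.4
      vertex 0.0 0.0 20.4
    endloop
  endfacet
  facet normal 0.0000 1.0000 0.0000
    outer loop
      vertex 13.8 27.0 20.4
      vertex 13.8 27.0 0.0
      vertex 0.0 27.0 0.0
    endloop
  endfacet
  facet normal 0.0000 1.0000 0.0000
    outer loop
      vertex 0.0 27.0 20.4
      vertex 13.8 27.0 20.4
      vertex 0.0 27.0 0.0
    endloop
  endfacet
  facet normal -1.0000 0.0000 0.0000
    outer loop
      vertex 0.0 27.0 20.4
      vertex 0.0 27.0 0.0
      vertex 0.0 0.0 0.0
    endloop
  endfacet
  facet normal -1.0000 0.0000 0.0000
    outer loop
      vertex 0.0 0.0 20.4
      vertex 0.0 27.0 20.4
      vertex 0.0 0.0 0.0
    endloop
  endfacet
  facet normal 1.0000 0.0000 0.0000
    outer loop
      vertex 13.8 0.0 0.0
      vertex 13.8 27.0 0.0
      vertex 13.8 27.0 20.4
    endloop
  endfacet
  facet normal 1.0000 0.0000 0.0000
    outer loop
      vertex 13.8 0.0 0.0
      vertex 13.8 27.0 20.4
      vertex 13.8 0.0 20.4
    endloop
  endfacet
endsolid part

The G0 Z moves step by Δz≈6.8 mm. Every layer's G1 loop is the same polygon, so the solid is a straight extrusion of it from z=0 to z≈20.4. Closing with flat bottom and top caps and triangulating gives 12 facets — a rectangular box, roughly 13.8 × 27 mm footprint and 20.4 mm tall.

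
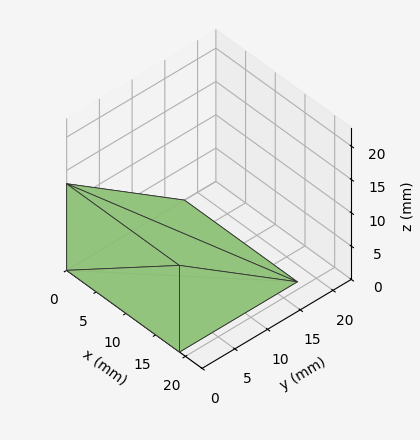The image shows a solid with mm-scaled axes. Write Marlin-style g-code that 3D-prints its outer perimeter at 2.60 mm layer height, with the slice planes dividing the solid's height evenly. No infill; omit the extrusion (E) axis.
Reading the render: the shape is a wedge (ramp): 19 × 18 mm base, rising to 13 mm along the y=0 edge and sloping linearly to z=0 at y=18 (dimensions read to the nearest mm from the axis ticks). For the g-code, the solid's height is divided into equal slices at the stated Δz and each level perimeter traced with G1 moves after a G0 lift.

; perimeter-only toolpath
G21 ; units = mm
G90 ; absolute positioning
G28 ; home
; layer 1
G0 Z2.60
G0 X0.00 Y0.00
G1 X19.00 Y0.00
G1 X19.00 Y14.40
G1 X0.00 Y14.40
G1 X0.00 Y0.00
; layer 2
G0 Z5.20
G0 X0.00 Y0.00
G1 X19.00 Y0.00
G1 X19.00 Y10.80
G1 X0.00 Y10.80
G1 X0.00 Y0.00
; layer 3
G0 Z7.80
G0 X0.00 Y0.00
G1 X19.00 Y0.00
G1 X19.00 Y7.20
G1 X0.00 Y7.20
G1 X0.00 Y0.00
; layer 4
G0 Z10.40
G0 X0.00 Y0.00
G1 X19.00 Y0.00
G1 X19.00 Y3.60
G1 X0.00 Y3.60
G1 X0.00 Y0.00
M2 ; end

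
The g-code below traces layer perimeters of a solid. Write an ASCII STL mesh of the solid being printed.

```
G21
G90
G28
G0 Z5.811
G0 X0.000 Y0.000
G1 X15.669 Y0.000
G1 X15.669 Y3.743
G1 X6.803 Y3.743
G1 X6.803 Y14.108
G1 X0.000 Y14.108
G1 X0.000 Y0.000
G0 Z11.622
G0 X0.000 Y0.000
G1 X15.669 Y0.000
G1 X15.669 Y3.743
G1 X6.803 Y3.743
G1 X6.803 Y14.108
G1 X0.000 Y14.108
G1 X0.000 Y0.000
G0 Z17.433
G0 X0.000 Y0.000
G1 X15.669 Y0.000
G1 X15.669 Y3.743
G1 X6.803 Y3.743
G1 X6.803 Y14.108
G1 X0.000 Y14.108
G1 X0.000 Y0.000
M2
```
solid part
  facet normal 0.0000 0.0000 -1.0000
    outer loop
      vertex 15.669 3.743 0.000
      vertex 15.669 0.000 0.000
      vertex 0.000 0.000 0.000
    endloop
  endfacet
  facet normal 0.0000 0.0000 -1.0000
    outer loop
      vertex 6.803 3.743 0.000
      vertex 15.669 3.743 0.000
      vertex 0.000 0.000 0.000
    endloop
  endfacet
  facet normal 0.0000 0.0000 -1.0000
    outer loop
      vertex 6.803 14.108 0.000
      vertex 6.803 3.743 0.000
      vertex 0.000 0.000 0.000
    endloop
  endfacet
  facet normal 0.0000 0.0000 -1.0000
    outer loop
      vertex 0.000 14.108 0.000
      vertex 6.803 14.108 0.000
      vertex 0.000 0.000 0.000
    endloop
  endfacet
  facet normal 0.0000 0.0000 1.0000
    outer loop
      vertex 0.000 0.000 17.433
      vertex 15.669 0.000 17.433
      vertex 15.669 3.743 17.433
    endloop
  endfacet
  facet normal 0.0000 0.0000 1.0000
    outer loop
      vertex 0.000 0.000 17.433
      vertex 15.669 3.743 17.433
      vertex 6.803 3.743 17.433
    endloop
  endfacet
  facet normal 0.0000 0.0000 1.0000
    outer loop
      vertex 0.000 0.000 17.433
      vertex 6.803 3.743 17.433
      vertex 6.803 14.108 17.433
    endloop
  endfacet
  facet normal 0.0000 0.0000 1.0000
    outer loop
      vertex 0.000 0.000 17.433
      vertex 6.803 14.108 17.433
      vertex 0.000 14.108 17.433
    endloop
  endfacet
  facet normal 0.0000 -1.0000 0.0000
    outer loop
      vertex 0.000 0.000 0.000
      vertex 15.669 0.000 0.000
      vertex 15.669 0.000 17.433
    endloop
  endfacet
  facet normal 0.0000 -1.0000 0.0000
    outer loop
      vertex 0.000 0.000 0.000
      vertex 15.669 0.000 17.433
      vertex 0.000 0.000 17.433
    endloop
  endfacet
  facet normal 1.0000 0.0000 0.0000
    outer loop
      vertex 15.669 0.000 0.000
      vertex 15.669 3.743 0.000
      vertex 15.669 3.743 17.433
    endloop
  endfacet
  facet normal 1.0000 0.0000 0.0000
    outer loop
      vertex 15.669 0.000 0.000
      vertex 15.669 3.743 17.433
      vertex 15.669 0.000 17.433
    endloop
  endfacet
  facet normal 0.0000 1.0000 0.0000
    outer loop
      vertex 15.669 3.743 0.000
      vertex 6.803 3.743 0.000
      vertex 6.803 3.743 17.433
    endloop
  endfacet
  facet normal 0.0000 1.0000 0.0000
    outer loop
      vertex 15.669 3.743 0.000
      vertex 6.803 3.743 17.433
      vertex 15.669 3.743 17.433
    endloop
  endfacet
  facet normal 1.0000 0.0000 0.0000
    outer loop
      vertex 6.803 3.743 0.000
      vertex 6.803 14.108 0.000
      vertex 6.803 14.108 17.433
    endloop
  endfacet
  facet normal 1.0000 0.0000 0.0000
    outer loop
      vertex 6.803 3.743 0.000
      vertex 6.803 14.108 17.433
      vertex 6.803 3.743 17.433
    endloop
  endfacet
  facet normal 0.0000 1.0000 0.0000
    outer loop
      vertex 6.803 14.108 0.000
      vertex 0.000 14.108 0.000
      vertex 0.000 14.108 17.433
    endloop
  endfacet
  facet normal 0.0000 1.0000 0.0000
    outer loop
      vertex 6.803 14.108 0.000
      vertex 0.000 14.108 17.433
      vertex 6.803 14.108 17.433
    endloop
  endfacet
  facet normal -1.0000 0.0000 0.0000
    outer loop
      vertex 0.000 14.108 0.000
      vertex 0.000 0.000 0.000
      vertex 0.000 0.000 17.433
    endloop
  endfacet
  facet normal -1.0000 0.0000 0.0000
    outer loop
      vertex 0.000 14.108 0.000
      vertex 0.000 0.000 17.433
      vertex 0.000 14.108 17.433
    endloop
  endfacet
endsolid part

The G0 Z moves step by Δz≈5.811 mm. Every layer's G1 loop is the same polygon, so the solid is a straight extrusion of it from z=0 to z≈17.4. Closing with flat bottom and top caps and triangulating gives 20 facets — an L-shaped prism: outer 15.7 × 14.1 mm, arm thicknesses ≈ 3.74 mm (horizontal) and 6.8 mm (vertical), extruded 17.4 mm in z.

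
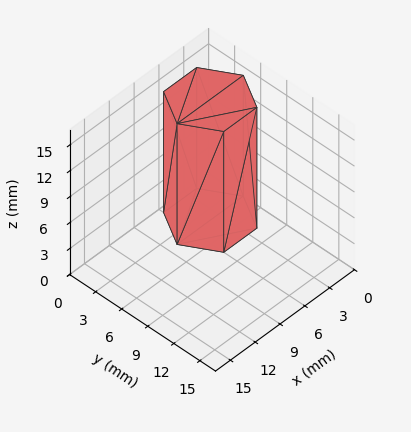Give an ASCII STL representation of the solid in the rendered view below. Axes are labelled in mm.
Reading the render: the shape is a regular 6-sided prism (a cylinder approximated with 6 flat sides), circumscribed radius ≈ 4 mm, height ≈ 14 mm (dimensions read to the nearest mm from the axis ticks). For the STL, each face is triangulated and given an outward normal.

solid part
  facet normal 0.0000 0.0000 -1.0000
    outer loop
      vertex 2.000 7.464 0.000
      vertex 6.000 7.464 0.000
      vertex 8.000 4.000 0.000
    endloop
  endfacet
  facet normal 0.0000 0.0000 -1.0000
    outer loop
      vertex 0.000 4.000 0.000
      vertex 2.000 7.464 0.000
      vertex 8.000 4.000 0.000
    endloop
  endfacet
  facet normal 0.0000 0.0000 -1.0000
    outer loop
      vertex 2.000 0.536 0.000
      vertex 0.000 4.000 0.000
      vertex 8.000 4.000 0.000
    endloop
  endfacet
  facet normal 0.0000 0.0000 -1.0000
    outer loop
      vertex 6.000 0.536 0.000
      vertex 2.000 0.536 0.000
      vertex 8.000 4.000 0.000
    endloop
  endfacet
  facet normal 0.0000 0.0000 1.0000
    outer loop
      vertex 8.000 4.000 14.000
      vertex 6.000 7.464 14.000
      vertex 2.000 7.464 14.000
    endloop
  endfacet
  facet normal 0.0000 0.0000 1.0000
    outer loop
      vertex 8.000 4.000 14.000
      vertex 2.000 7.464 14.000
      vertex 0.000 4.000 14.000
    endloop
  endfacet
  facet normal 0.0000 0.0000 1.0000
    outer loop
      vertex 8.000 4.000 14.000
      vertex 0.000 4.000 14.000
      vertex 2.000 0.536 14.000
    endloop
  endfacet
  facet normal 0.0000 0.0000 1.0000
    outer loop
      vertex 8.000 4.000 14.000
      vertex 2.000 0.536 14.000
      vertex 6.000 0.536 14.000
    endloop
  endfacet
  facet normal 0.8660 0.5000 0.0000
    outer loop
      vertex 8.000 4.000 0.000
      vertex 6.000 7.464 0.000
      vertex 6.000 7.464 14.000
    endloop
  endfacet
  facet normal 0.8660 0.5000 0.0000
    outer loop
      vertex 8.000 4.000 0.000
      vertex 6.000 7.464 14.000
      vertex 8.000 4.000 14.000
    endloop
  endfacet
  facet normal 0.0000 1.0000 0.0000
    outer loop
      vertex 6.000 7.464 0.000
      vertex 2.000 7.464 0.000
      vertex 2.000 7.464 14.000
    endloop
  endfacet
  facet normal 0.0000 1.0000 0.0000
    outer loop
      vertex 6.000 7.464 0.000
      vertex 2.000 7.464 14.000
      vertex 6.000 7.464 14.000
    endloop
  endfacet
  facet normal -0.8660 0.5000 0.0000
    outer loop
      vertex 2.000 7.464 0.000
      vertex 0.000 4.000 0.000
      vertex 0.000 4.000 14.000
    endloop
  endfacet
  facet normal -0.8660 0.5000 0.0000
    outer loop
      vertex 2.000 7.464 0.000
      vertex 0.000 4.000 14.000
      vertex 2.000 7.464 14.000
    endloop
  endfacet
  facet normal -0.8660 -0.5000 0.0000
    outer loop
      vertex 0.000 4.000 0.000
      vertex 2.000 0.536 0.000
      vertex 2.000 0.536 14.000
    endloop
  endfacet
  facet normal -0.8660 -0.5000 0.0000
    outer loop
      vertex 0.000 4.000 0.000
      vertex 2.000 0.536 14.000
      vertex 0.000 4.000 14.000
    endloop
  endfacet
  facet normal 0.0000 -1.0000 0.0000
    outer loop
      vertex 2.000 0.536 0.000
      vertex 6.000 0.536 0.000
      vertex 6.000 0.536 14.000
    endloop
  endfacet
  facet normal 0.0000 -1.0000 0.0000
    outer loop
      vertex 2.000 0.536 0.000
      vertex 6.000 0.536 14.000
      vertex 2.000 0.536 14.000
    endloop
  endfacet
  facet normal 0.8660 -0.5000 0.0000
    outer loop
      vertex 6.000 0.536 0.000
      vertex 8.000 4.000 0.000
      vertex 8.000 4.000 14.000
    endloop
  endfacet
  facet normal 0.8660 -0.5000 0.0000
    outer loop
      vertex 6.000 0.536 0.000
      vertex 8.000 4.000 14.000
      vertex 6.000 0.536 14.000
    endloop
  endfacet
endsolid part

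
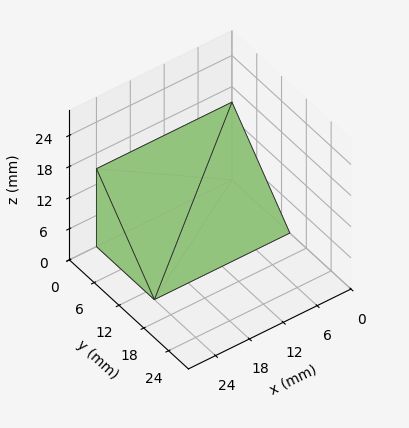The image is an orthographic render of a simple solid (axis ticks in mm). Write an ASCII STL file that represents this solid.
Reading the render: the shape is a wedge (ramp): 24 × 14 mm base, rising to 15 mm along the y=0 edge and sloping linearly to z=0 at y=14 (dimensions read to the nearest mm from the axis ticks). For the STL, each face is triangulated and given an outward normal.

solid part
  facet normal 0.0000 0.0000 -1.0000
    outer loop
      vertex 24.00 14.00 0.00
      vertex 24.00 0.00 0.00
      vertex 0.00 0.00 0.00
    endloop
  endfacet
  facet normal 0.0000 0.0000 -1.0000
    outer loop
      vertex 0.00 14.00 0.00
      vertex 24.00 14.00 0.00
      vertex 0.00 0.00 0.00
    endloop
  endfacet
  facet normal 0.0000 -1.0000 0.0000
    outer loop
      vertex 0.00 0.00 0.00
      vertex 24.00 0.00 0.00
      vertex 24.00 0.00 15.00
    endloop
  endfacet
  facet normal 0.0000 -1.0000 0.0000
    outer loop
      vertex 0.00 0.00 0.00
      vertex 24.00 0.00 15.00
      vertex 0.00 0.00 15.00
    endloop
  endfacet
  facet normal 0.0000 0.7311 0.6823
    outer loop
      vertex 0.00 0.00 15.00
      vertex 24.00 0.00 15.00
      vertex 24.00 14.00 0.00
    endloop
  endfacet
  facet normal 0.0000 0.7311 0.6823
    outer loop
      vertex 0.00 0.00 15.00
      vertex 24.00 14.00 0.00
      vertex 0.00 14.00 0.00
    endloop
  endfacet
  facet normal -1.0000 0.0000 0.0000
    outer loop
      vertex 0.00 0.00 15.00
      vertex 0.00 14.00 0.00
      vertex 0.00 0.00 0.00
    endloop
  endfacet
  facet normal 1.0000 0.0000 0.0000
    outer loop
      vertex 24.00 0.00 0.00
      vertex 24.00 14.00 0.00
      vertex 24.00 0.00 15.00
    endloop
  endfacet
endsolid part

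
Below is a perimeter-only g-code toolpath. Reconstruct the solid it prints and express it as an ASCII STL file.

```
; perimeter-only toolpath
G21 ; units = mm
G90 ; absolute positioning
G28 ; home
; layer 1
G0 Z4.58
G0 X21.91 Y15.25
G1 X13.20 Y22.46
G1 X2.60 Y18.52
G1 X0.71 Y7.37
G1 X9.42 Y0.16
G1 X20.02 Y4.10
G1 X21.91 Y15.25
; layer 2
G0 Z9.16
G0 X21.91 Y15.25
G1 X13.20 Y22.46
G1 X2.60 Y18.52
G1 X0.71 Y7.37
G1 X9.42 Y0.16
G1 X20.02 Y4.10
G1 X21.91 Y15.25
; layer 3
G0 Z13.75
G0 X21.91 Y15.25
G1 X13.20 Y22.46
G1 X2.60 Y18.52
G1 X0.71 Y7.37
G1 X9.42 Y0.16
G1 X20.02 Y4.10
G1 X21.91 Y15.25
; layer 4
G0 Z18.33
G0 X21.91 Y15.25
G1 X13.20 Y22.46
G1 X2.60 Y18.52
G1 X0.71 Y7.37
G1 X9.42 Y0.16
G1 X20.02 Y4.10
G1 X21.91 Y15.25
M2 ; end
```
solid part
  facet normal 0.0000 0.0000 -1.0000
    outer loop
      vertex 2.60 18.52 0.00
      vertex 13.20 22.46 0.00
      vertex 21.91 15.25 0.00
    endloop
  endfacet
  facet normal 0.0000 0.0000 -1.0000
    outer loop
      vertex 0.71 7.37 0.00
      vertex 2.60 18.52 0.00
      vertex 21.91 15.25 0.00
    endloop
  endfacet
  facet normal 0.0000 0.0000 -1.0000
    outer loop
      vertex 9.42 0.16 0.00
      vertex 0.71 7.37 0.00
      vertex 21.91 15.25 0.00
    endloop
  endfacet
  facet normal 0.0000 0.0000 -1.0000
    outer loop
      vertex 20.02 4.10 0.00
      vertex 9.42 0.16 0.00
      vertex 21.91 15.25 0.00
    endloop
  endfacet
  facet normal 0.0000 0.0000 1.0000
    outer loop
      vertex 21.91 15.25 18.33
      vertex 13.20 22.46 18.33
      vertex 2.60 18.52 18.33
    endloop
  endfacet
  facet normal 0.0000 0.0000 1.0000
    outer loop
      vertex 21.91 15.25 18.33
      vertex 2.60 18.52 18.33
      vertex 0.71 7.37 18.33
    endloop
  endfacet
  facet normal 0.0000 0.0000 1.0000
    outer loop
      vertex 21.91 15.25 18.33
      vertex 0.71 7.37 18.33
      vertex 9.42 0.16 18.33
    endloop
  endfacet
  facet normal 0.0000 0.0000 1.0000
    outer loop
      vertex 21.91 15.25 18.33
      vertex 9.42 0.16 18.33
      vertex 20.02 4.10 18.33
    endloop
  endfacet
  facet normal 0.6377 0.7703 0.0000
    outer loop
      vertex 21.91 15.25 0.00
      vertex 13.20 22.46 0.00
      vertex 13.20 22.46 18.33
    endloop
  endfacet
  facet normal 0.6377 0.7703 0.0000
    outer loop
      vertex 21.91 15.25 0.00
      vertex 13.20 22.46 18.33
      vertex 21.91 15.25 18.33
    endloop
  endfacet
  facet normal -0.3484 0.9373 0.0000
    outer loop
      vertex 13.20 22.46 0.00
      vertex 2.60 18.52 0.00
      vertex 2.60 18.52 18.33
    endloop
  endfacet
  facet normal -0.3484 0.9373 0.0000
    outer loop
      vertex 13.20 22.46 0.00
      vertex 2.60 18.52 18.33
      vertex 13.20 22.46 18.33
    endloop
  endfacet
  facet normal -0.9859 0.1671 0.0000
    outer loop
      vertex 2.60 18.52 0.00
      vertex 0.71 7.37 0.00
      vertex 0.71 7.37 18.33
    endloop
  endfacet
  facet normal -0.9859 0.1671 0.0000
    outer loop
      vertex 2.60 18.52 0.00
      vertex 0.71 7.37 18.33
      vertex 2.60 18.52 18.33
    endloop
  endfacet
  facet normal -0.6377 -0.7703 0.0000
    outer loop
      vertex 0.71 7.37 0.00
      vertex 9.42 0.16 0.00
      vertex 9.42 0.16 18.33
    endloop
  endfacet
  facet normal -0.6377 -0.7703 0.0000
    outer loop
      vertex 0.71 7.37 0.00
      vertex 9.42 0.16 18.33
      vertex 0.71 7.37 18.33
    endloop
  endfacet
  facet normal 0.3484 -0.9373 0.0000
    outer loop
      vertex 9.42 0.16 0.00
      vertex 20.02 4.10 0.00
      vertex 20.02 4.10 18.33
    endloop
  endfacet
  facet normal 0.3484 -0.9373 0.0000
    outer loop
      vertex 9.42 0.16 0.00
      vertex 20.02 4.10 18.33
      vertex 9.42 0.16 18.33
    endloop
  endfacet
  facet normal 0.9859 -0.1671 0.0000
    outer loop
      vertex 20.02 4.10 0.00
      vertex 21.91 15.25 0.00
      vertex 21.91 15.25 18.33
    endloop
  endfacet
  facet normal 0.9859 -0.1671 0.0000
    outer loop
      vertex 20.02 4.10 0.00
      vertex 21.91 15.25 18.33
      vertex 20.02 4.10 18.33
    endloop
  endfacet
endsolid part

The G0 Z moves step by Δz≈4.58 mm. Every layer's G1 loop is the same polygon, so the solid is a straight extrusion of it from z=0 to z≈18.3. Closing with flat bottom and top caps and triangulating gives 20 facets — a regular 6-sided prism (a cylinder approximated with 6 flat sides), circumscribed radius ≈ 11.3 mm, height ≈ 18.3 mm.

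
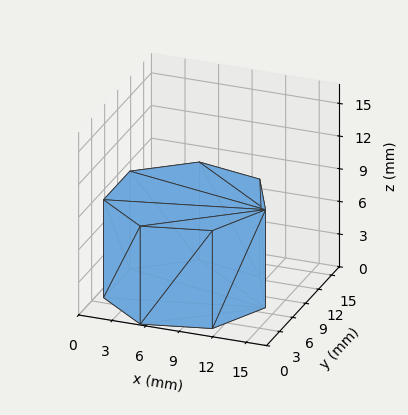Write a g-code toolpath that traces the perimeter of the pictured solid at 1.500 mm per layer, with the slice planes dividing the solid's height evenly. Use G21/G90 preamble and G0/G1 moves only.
Reading the render: the shape is a regular 7-sided prism (a cylinder approximated with 7 flat sides), circumscribed radius ≈ 7 mm, height ≈ 9 mm (dimensions read to the nearest mm from the axis ticks). For the g-code, the solid's height is divided into equal slices at the stated Δz and each level perimeter traced with G1 moves after a G0 lift.

; perimeter-only toolpath
G21 ; units = mm
G90 ; absolute positioning
G28 ; home
; layer 1
G0 Z1.500
G0 X14.000 Y7.000
G1 X11.364 Y12.473
G1 X5.442 Y13.824
G1 X0.693 Y10.037
G1 X0.693 Y3.963
G1 X5.442 Y0.176
G1 X11.364 Y1.527
G1 X14.000 Y7.000
; layer 2
G0 Z3.000
G0 X14.000 Y7.000
G1 X11.364 Y12.473
G1 X5.442 Y13.824
G1 X0.693 Y10.037
G1 X0.693 Y3.963
G1 X5.442 Y0.176
G1 X11.364 Y1.527
G1 X14.000 Y7.000
; layer 3
G0 Z4.500
G0 X14.000 Y7.000
G1 X11.364 Y12.473
G1 X5.442 Y13.824
G1 X0.693 Y10.037
G1 X0.693 Y3.963
G1 X5.442 Y0.176
G1 X11.364 Y1.527
G1 X14.000 Y7.000
; layer 4
G0 Z6.000
G0 X14.000 Y7.000
G1 X11.364 Y12.473
G1 X5.442 Y13.824
G1 X0.693 Y10.037
G1 X0.693 Y3.963
G1 X5.442 Y0.176
G1 X11.364 Y1.527
G1 X14.000 Y7.000
; layer 5
G0 Z7.500
G0 X14.000 Y7.000
G1 X11.364 Y12.473
G1 X5.442 Y13.824
G1 X0.693 Y10.037
G1 X0.693 Y3.963
G1 X5.442 Y0.176
G1 X11.364 Y1.527
G1 X14.000 Y7.000
; layer 6
G0 Z9.000
G0 X14.000 Y7.000
G1 X11.364 Y12.473
G1 X5.442 Y13.824
G1 X0.693 Y10.037
G1 X0.693 Y3.963
G1 X5.442 Y0.176
G1 X11.364 Y1.527
G1 X14.000 Y7.000
M2 ; end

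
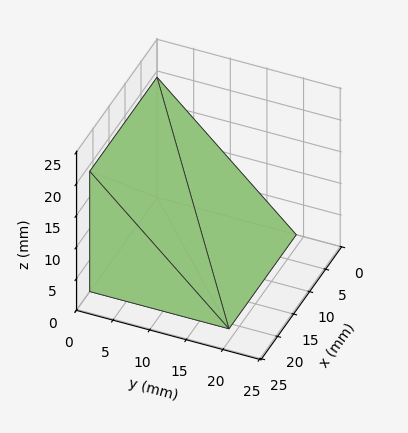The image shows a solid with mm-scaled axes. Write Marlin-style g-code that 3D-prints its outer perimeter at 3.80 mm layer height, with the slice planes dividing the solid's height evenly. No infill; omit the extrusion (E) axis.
Reading the render: the shape is a wedge (ramp): 21 × 19 mm base, rising to 19 mm along the y=0 edge and sloping linearly to z=0 at y=19 (dimensions read to the nearest mm from the axis ticks). For the g-code, the solid's height is divided into equal slices at the stated Δz and each level perimeter traced with G1 moves after a G0 lift.

; perimeter-only toolpath
G21 ; units = mm
G90 ; absolute positioning
G28 ; home
; layer 1
G0 Z3.80
G0 X0.00 Y0.00
G1 X21.00 Y0.00
G1 X21.00 Y15.20
G1 X0.00 Y15.20
G1 X0.00 Y0.00
; layer 2
G0 Z7.60
G0 X0.00 Y0.00
G1 X21.00 Y0.00
G1 X21.00 Y11.40
G1 X0.00 Y11.40
G1 X0.00 Y0.00
; layer 3
G0 Z11.40
G0 X0.00 Y0.00
G1 X21.00 Y0.00
G1 X21.00 Y7.60
G1 X0.00 Y7.60
G1 X0.00 Y0.00
; layer 4
G0 Z15.20
G0 X0.00 Y0.00
G1 X21.00 Y0.00
G1 X21.00 Y3.80
G1 X0.00 Y3.80
G1 X0.00 Y0.00
M2 ; end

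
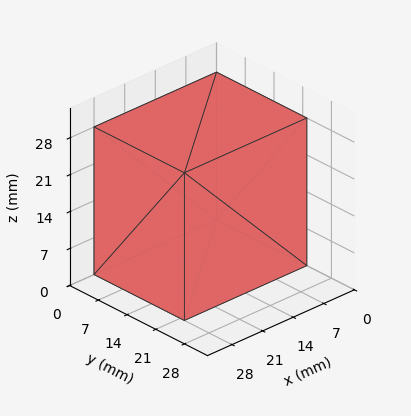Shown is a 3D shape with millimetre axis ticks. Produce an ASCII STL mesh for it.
Reading the render: the shape is a rectangular box, roughly 28 × 22 mm footprint and 28 mm tall (dimensions read to the nearest mm from the axis ticks). For the STL, each face is triangulated and given an outward normal.

solid part
  facet normal 0.0000 0.0000 -1.0000
    outer loop
      vertex 28.000 22.000 0.000
      vertex 28.000 0.000 0.000
      vertex 0.000 0.000 0.000
    endloop
  endfacet
  facet normal 0.0000 0.0000 -1.0000
    outer loop
      vertex 0.000 22.000 0.000
      vertex 28.000 22.000 0.000
      vertex 0.000 0.000 0.000
    endloop
  endfacet
  facet normal 0.0000 0.0000 1.0000
    outer loop
      vertex 0.000 0.000 28.000
      vertex 28.000 0.000 28.000
      vertex 28.000 22.000 28.000
    endloop
  endfacet
  facet normal 0.0000 0.0000 1.0000
    outer loop
      vertex 0.000 0.000 28.000
      vertex 28.000 22.000 28.000
      vertex 0.000 22.000 28.000
    endloop
  endfacet
  facet normal 0.0000 -1.0000 0.0000
    outer loop
      vertex 0.000 0.000 0.000
      vertex 28.000 0.000 0.000
      vertex 28.000 0.000 28.000
    endloop
  endfacet
  facet normal 0.0000 -1.0000 0.0000
    outer loop
      vertex 0.000 0.000 0.000
      vertex 28.000 0.000 28.000
      vertex 0.000 0.000 28.000
    endloop
  endfacet
  facet normal 0.0000 1.0000 0.0000
    outer loop
      vertex 28.000 22.000 28.000
      vertex 28.000 22.000 0.000
      vertex 0.000 22.000 0.000
    endloop
  endfacet
  facet normal 0.0000 1.0000 0.0000
    outer loop
      vertex 0.000 22.000 28.000
      vertex 28.000 22.000 28.000
      vertex 0.000 22.000 0.000
    endloop
  endfacet
  facet normal -1.0000 0.0000 0.0000
    outer loop
      vertex 0.000 22.000 28.000
      vertex 0.000 22.000 0.000
      vertex 0.000 0.000 0.000
    endloop
  endfacet
  facet normal -1.0000 0.0000 0.0000
    outer loop
      vertex 0.000 0.000 28.000
      vertex 0.000 22.000 28.000
      vertex 0.000 0.000 0.000
    endloop
  endfacet
  facet normal 1.0000 0.0000 0.0000
    outer loop
      vertex 28.000 0.000 0.000
      vertex 28.000 22.000 0.000
      vertex 28.000 22.000 28.000
    endloop
  endfacet
  facet normal 1.0000 0.0000 0.0000
    outer loop
      vertex 28.000 0.000 0.000
      vertex 28.000 22.000 28.000
      vertex 28.000 0.000 28.000
    endloop
  endfacet
endsolid part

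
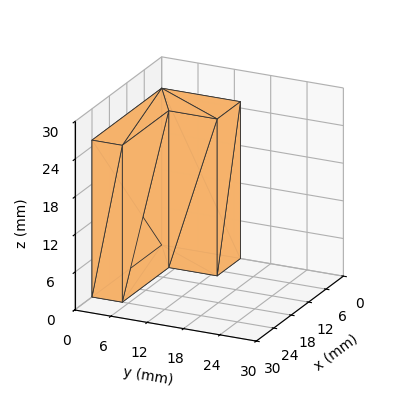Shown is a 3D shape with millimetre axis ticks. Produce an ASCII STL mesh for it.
Reading the render: the shape is an L-shaped prism: outer 24 × 13 mm, arm thicknesses ≈ 5 mm (horizontal) and 8 mm (vertical), extruded 25 mm in z (dimensions read to the nearest mm from the axis ticks). For the STL, each face is triangulated and given an outward normal.

solid part
  facet normal 0.0000 0.0000 -1.0000
    outer loop
      vertex 24.000 5.000 0.000
      vertex 24.000 0.000 0.000
      vertex 0.000 0.000 0.000
    endloop
  endfacet
  facet normal 0.0000 0.0000 -1.0000
    outer loop
      vertex 8.000 5.000 0.000
      vertex 24.000 5.000 0.000
      vertex 0.000 0.000 0.000
    endloop
  endfacet
  facet normal 0.0000 0.0000 -1.0000
    outer loop
      vertex 8.000 13.000 0.000
      vertex 8.000 5.000 0.000
      vertex 0.000 0.000 0.000
    endloop
  endfacet
  facet normal 0.0000 0.0000 -1.0000
    outer loop
      vertex 0.000 13.000 0.000
      vertex 8.000 13.000 0.000
      vertex 0.000 0.000 0.000
    endloop
  endfacet
  facet normal 0.0000 0.0000 1.0000
    outer loop
      vertex 0.000 0.000 25.000
      vertex 24.000 0.000 25.000
      vertex 24.000 5.000 25.000
    endloop
  endfacet
  facet normal 0.0000 0.0000 1.0000
    outer loop
      vertex 0.000 0.000 25.000
      vertex 24.000 5.000 25.000
      vertex 8.000 5.000 25.000
    endloop
  endfacet
  facet normal 0.0000 0.0000 1.0000
    outer loop
      vertex 0.000 0.000 25.000
      vertex 8.000 5.000 25.000
      vertex 8.000 13.000 25.000
    endloop
  endfacet
  facet normal 0.0000 0.0000 1.0000
    outer loop
      vertex 0.000 0.000 25.000
      vertex 8.000 13.000 25.000
      vertex 0.000 13.000 25.000
    endloop
  endfacet
  facet normal 0.0000 -1.0000 0.0000
    outer loop
      vertex 0.000 0.000 0.000
      vertex 24.000 0.000 0.000
      vertex 24.000 0.000 25.000
    endloop
  endfacet
  facet normal 0.0000 -1.0000 0.0000
    outer loop
      vertex 0.000 0.000 0.000
      vertex 24.000 0.000 25.000
      vertex 0.000 0.000 25.000
    endloop
  endfacet
  facet normal 1.0000 0.0000 0.0000
    outer loop
      vertex 24.000 0.000 0.000
      vertex 24.000 5.000 0.000
      vertex 24.000 5.000 25.000
    endloop
  endfacet
  facet normal 1.0000 0.0000 0.0000
    outer loop
      vertex 24.000 0.000 0.000
      vertex 24.000 5.000 25.000
      vertex 24.000 0.000 25.000
    endloop
  endfacet
  facet normal 0.0000 1.0000 0.0000
    outer loop
      vertex 24.000 5.000 0.000
      vertex 8.000 5.000 0.000
      vertex 8.000 5.000 25.000
    endloop
  endfacet
  facet normal 0.0000 1.0000 0.0000
    outer loop
      vertex 24.000 5.000 0.000
      vertex 8.000 5.000 25.000
      vertex 24.000 5.000 25.000
    endloop
  endfacet
  facet normal 1.0000 0.0000 0.0000
    outer loop
      vertex 8.000 5.000 0.000
      vertex 8.000 13.000 0.000
      vertex 8.000 13.000 25.000
    endloop
  endfacet
  facet normal 1.0000 0.0000 0.0000
    outer loop
      vertex 8.000 5.000 0.000
      vertex 8.000 13.000 25.000
      vertex 8.000 5.000 25.000
    endloop
  endfacet
  facet normal 0.0000 1.0000 0.0000
    outer loop
      vertex 8.000 13.000 0.000
      vertex 0.000 13.000 0.000
      vertex 0.000 13.000 25.000
    endloop
  endfacet
  facet normal 0.0000 1.0000 0.0000
    outer loop
      vertex 8.000 13.000 0.000
      vertex 0.000 13.000 25.000
      vertex 8.000 13.000 25.000
    endloop
  endfacet
  facet normal -1.0000 0.0000 0.0000
    outer loop
      vertex 0.000 13.000 0.000
      vertex 0.000 0.000 0.000
      vertex 0.000 0.000 25.000
    endloop
  endfacet
  facet normal -1.0000 0.0000 0.0000
    outer loop
      vertex 0.000 13.000 0.000
      vertex 0.000 0.000 25.000
      vertex 0.000 13.000 25.000
    endloop
  endfacet
endsolid part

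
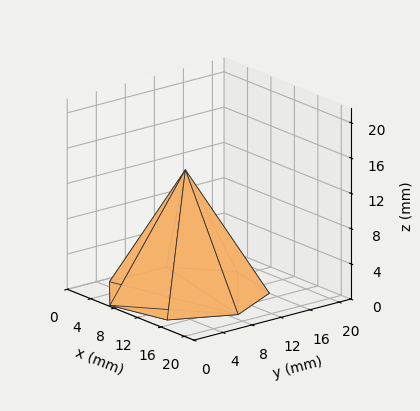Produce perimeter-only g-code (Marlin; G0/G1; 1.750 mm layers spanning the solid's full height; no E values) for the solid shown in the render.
Reading the render: the shape is a regular 7-sided pyramid, base circumscribed radius ≈ 9 mm, apex at z ≈ 14 mm (dimensions read to the nearest mm from the axis ticks). For the g-code, the solid's height is divided into equal slices at the stated Δz and each level perimeter traced with G1 moves after a G0 lift.

; perimeter-only toolpath
G21 ; units = mm
G90 ; absolute positioning
G28 ; home
; layer 1
G0 Z1.750
G0 X16.875 Y9.000
G1 X13.910 Y15.157
G1 X7.247 Y16.677
G1 X1.905 Y12.417
G1 X1.905 Y5.583
G1 X7.247 Y1.323
G1 X13.910 Y2.843
G1 X16.875 Y9.000
; layer 2
G0 Z3.500
G0 X15.750 Y9.000
G1 X13.208 Y14.277
G1 X7.498 Y15.581
G1 X2.918 Y11.929
G1 X2.918 Y6.071
G1 X7.498 Y2.420
G1 X13.208 Y3.723
G1 X15.750 Y9.000
; layer 3
G0 Z5.250
G0 X14.625 Y9.000
G1 X12.507 Y13.398
G1 X7.748 Y14.484
G1 X3.932 Y11.441
G1 X3.932 Y6.559
G1 X7.748 Y3.516
G1 X12.507 Y4.603
G1 X14.625 Y9.000
; layer 4
G0 Z7.000
G0 X13.500 Y9.000
G1 X11.806 Y12.518
G1 X7.998 Y13.387
G1 X4.946 Y10.953
G1 X4.946 Y7.047
G1 X7.998 Y4.613
G1 X11.806 Y5.482
G1 X13.500 Y9.000
; layer 5
G0 Z8.750
G0 X12.375 Y9.000
G1 X11.104 Y11.639
G1 X8.249 Y12.290
G1 X5.959 Y10.464
G1 X5.959 Y7.536
G1 X8.249 Y5.710
G1 X11.104 Y6.361
G1 X12.375 Y9.000
; layer 6
G0 Z10.500
G0 X11.250 Y9.000
G1 X10.403 Y10.759
G1 X8.499 Y11.194
G1 X6.973 Y9.976
G1 X6.973 Y8.024
G1 X8.499 Y6.806
G1 X10.403 Y7.241
G1 X11.250 Y9.000
; layer 7
G0 Z12.250
G0 X10.125 Y9.000
G1 X9.701 Y9.880
G1 X8.750 Y10.097
G1 X7.986 Y9.488
G1 X7.986 Y8.512
G1 X8.750 Y7.903
G1 X9.701 Y8.120
G1 X10.125 Y9.000
M2 ; end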